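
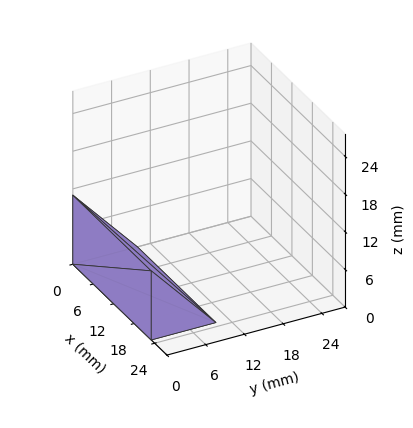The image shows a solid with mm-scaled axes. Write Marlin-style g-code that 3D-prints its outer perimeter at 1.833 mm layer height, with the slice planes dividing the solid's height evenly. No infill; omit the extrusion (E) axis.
Reading the render: the shape is a wedge (ramp): 23 × 10 mm base, rising to 11 mm along the y=0 edge and sloping linearly to z=0 at y=10 (dimensions read to the nearest mm from the axis ticks). For the g-code, the solid's height is divided into equal slices at the stated Δz and each level perimeter traced with G1 moves after a G0 lift.

; perimeter-only toolpath
G21 ; units = mm
G90 ; absolute positioning
G28 ; home
; layer 1
G0 Z1.833
G0 X0.000 Y0.000
G1 X23.000 Y0.000
G1 X23.000 Y8.333
G1 X0.000 Y8.333
G1 X0.000 Y0.000
; layer 2
G0 Z3.667
G0 X0.000 Y0.000
G1 X23.000 Y0.000
G1 X23.000 Y6.667
G1 X0.000 Y6.667
G1 X0.000 Y0.000
; layer 3
G0 Z5.500
G0 X0.000 Y0.000
G1 X23.000 Y0.000
G1 X23.000 Y5.000
G1 X0.000 Y5.000
G1 X0.000 Y0.000
; layer 4
G0 Z7.333
G0 X0.000 Y0.000
G1 X23.000 Y0.000
G1 X23.000 Y3.333
G1 X0.000 Y3.333
G1 X0.000 Y0.000
; layer 5
G0 Z9.167
G0 X0.000 Y0.000
G1 X23.000 Y0.000
G1 X23.000 Y1.667
G1 X0.000 Y1.667
G1 X0.000 Y0.000
M2 ; end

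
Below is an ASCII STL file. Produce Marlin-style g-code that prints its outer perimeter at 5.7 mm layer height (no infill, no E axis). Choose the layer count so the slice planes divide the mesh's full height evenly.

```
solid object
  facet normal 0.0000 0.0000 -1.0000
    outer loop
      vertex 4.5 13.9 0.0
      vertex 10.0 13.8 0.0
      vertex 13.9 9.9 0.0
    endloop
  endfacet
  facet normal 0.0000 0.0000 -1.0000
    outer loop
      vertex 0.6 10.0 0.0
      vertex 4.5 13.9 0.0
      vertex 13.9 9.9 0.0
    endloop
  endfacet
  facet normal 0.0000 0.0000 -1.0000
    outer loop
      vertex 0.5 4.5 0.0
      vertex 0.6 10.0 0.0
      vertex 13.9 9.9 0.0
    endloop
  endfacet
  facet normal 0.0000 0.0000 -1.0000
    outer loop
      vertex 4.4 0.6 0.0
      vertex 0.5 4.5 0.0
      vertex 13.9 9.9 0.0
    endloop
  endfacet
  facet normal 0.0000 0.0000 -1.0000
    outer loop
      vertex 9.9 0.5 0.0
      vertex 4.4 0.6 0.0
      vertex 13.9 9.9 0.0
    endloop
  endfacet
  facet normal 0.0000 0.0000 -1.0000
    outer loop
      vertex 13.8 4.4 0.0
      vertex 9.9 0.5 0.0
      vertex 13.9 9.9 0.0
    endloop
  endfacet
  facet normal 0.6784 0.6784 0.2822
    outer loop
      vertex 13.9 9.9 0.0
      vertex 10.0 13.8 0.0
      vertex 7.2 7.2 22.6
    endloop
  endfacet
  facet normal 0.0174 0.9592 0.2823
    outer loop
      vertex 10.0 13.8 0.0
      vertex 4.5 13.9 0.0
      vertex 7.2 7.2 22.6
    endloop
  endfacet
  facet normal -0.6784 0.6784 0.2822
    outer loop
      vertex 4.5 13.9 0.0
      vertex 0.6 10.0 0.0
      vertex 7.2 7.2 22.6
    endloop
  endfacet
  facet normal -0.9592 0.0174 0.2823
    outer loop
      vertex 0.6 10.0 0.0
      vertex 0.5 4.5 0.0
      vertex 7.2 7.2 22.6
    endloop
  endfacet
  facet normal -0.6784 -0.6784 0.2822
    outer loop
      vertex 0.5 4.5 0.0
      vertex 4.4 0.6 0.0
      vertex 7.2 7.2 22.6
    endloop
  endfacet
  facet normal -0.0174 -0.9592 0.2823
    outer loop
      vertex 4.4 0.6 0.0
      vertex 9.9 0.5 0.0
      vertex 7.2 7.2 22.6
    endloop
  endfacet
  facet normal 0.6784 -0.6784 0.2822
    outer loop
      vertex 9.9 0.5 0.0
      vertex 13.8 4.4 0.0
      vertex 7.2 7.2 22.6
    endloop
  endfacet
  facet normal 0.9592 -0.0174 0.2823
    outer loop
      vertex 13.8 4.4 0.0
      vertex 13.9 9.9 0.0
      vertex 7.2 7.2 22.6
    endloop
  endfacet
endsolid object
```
; perimeter-only toolpath
G21 ; units = mm
G90 ; absolute positioning
G28 ; home
; layer 1
G0 Z5.7
G0 X12.2 Y9.2
G1 X9.3 Y12.2
G1 X5.2 Y12.2
G1 X2.2 Y9.3
G1 X2.2 Y5.2
G1 X5.1 Y2.2
G1 X9.2 Y2.2
G1 X12.2 Y5.1
G1 X12.2 Y9.2
; layer 2
G0 Z11.3
G0 X10.6 Y8.6
G1 X8.6 Y10.5
G1 X5.8 Y10.6
G1 X3.9 Y8.6
G1 X3.9 Y5.8
G1 X5.8 Y3.9
G1 X8.6 Y3.9
G1 X10.5 Y5.8
G1 X10.6 Y8.6
; layer 3
G0 Z17.0
G0 X8.9 Y7.9
G1 X7.9 Y8.8
G1 X6.5 Y8.9
G1 X5.6 Y7.9
G1 X5.5 Y6.5
G1 X6.5 Y5.6
G1 X7.9 Y5.5
G1 X8.8 Y6.5
G1 X8.9 Y7.9
M2 ; end

The solid is a regular 8-sided pyramid, base circumscribed radius ≈ 7.2 mm, apex at z ≈ 22.6 mm. Slicing at Δz = 5.7 mm — 4 equal slices spanning the solid's height, so layer i sits at z = i·h/4 — gives 3 non-empty perimeters. Each is a 8-segment closed polygon; G0 lifts to the layer z and rapids to the start vertex, then G1 traces the edges. The cross-section shrinks linearly with z (the slice at the apex is degenerate and omitted).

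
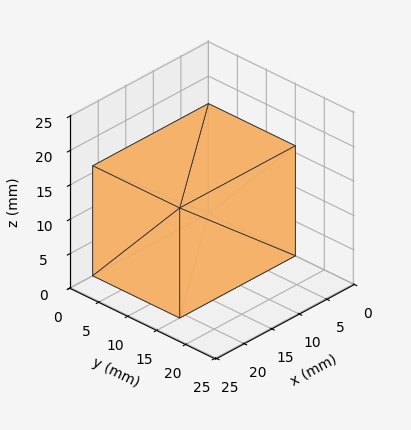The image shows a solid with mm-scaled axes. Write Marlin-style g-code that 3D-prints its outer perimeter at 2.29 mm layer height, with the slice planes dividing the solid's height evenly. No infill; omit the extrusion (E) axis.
Reading the render: the shape is a rectangular box, roughly 21 × 15 mm footprint and 16 mm tall (dimensions read to the nearest mm from the axis ticks). For the g-code, the solid's height is divided into equal slices at the stated Δz and each level perimeter traced with G1 moves after a G0 lift.

; perimeter-only toolpath
G21 ; units = mm
G90 ; absolute positioning
G28 ; home
; layer 1
G0 Z2.29
G0 X0.00 Y0.00
G1 X21.00 Y0.00
G1 X21.00 Y15.00
G1 X0.00 Y15.00
G1 X0.00 Y0.00
; layer 2
G0 Z4.57
G0 X0.00 Y0.00
G1 X21.00 Y0.00
G1 X21.00 Y15.00
G1 X0.00 Y15.00
G1 X0.00 Y0.00
; layer 3
G0 Z6.86
G0 X0.00 Y0.00
G1 X21.00 Y0.00
G1 X21.00 Y15.00
G1 X0.00 Y15.00
G1 X0.00 Y0.00
; layer 4
G0 Z9.14
G0 X0.00 Y0.00
G1 X21.00 Y0.00
G1 X21.00 Y15.00
G1 X0.00 Y15.00
G1 X0.00 Y0.00
; layer 5
G0 Z11.43
G0 X0.00 Y0.00
G1 X21.00 Y0.00
G1 X21.00 Y15.00
G1 X0.00 Y15.00
G1 X0.00 Y0.00
; layer 6
G0 Z13.71
G0 X0.00 Y0.00
G1 X21.00 Y0.00
G1 X21.00 Y15.00
G1 X0.00 Y15.00
G1 X0.00 Y0.00
; layer 7
G0 Z16.00
G0 X0.00 Y0.00
G1 X21.00 Y0.00
G1 X21.00 Y15.00
G1 X0.00 Y15.00
G1 X0.00 Y0.00
M2 ; end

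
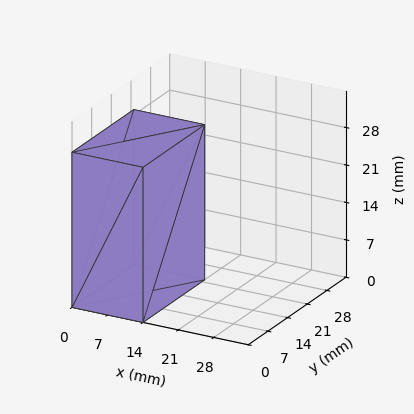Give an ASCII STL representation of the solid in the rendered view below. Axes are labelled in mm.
Reading the render: the shape is a rectangular box, roughly 14 × 22 mm footprint and 29 mm tall (dimensions read to the nearest mm from the axis ticks). For the STL, each face is triangulated and given an outward normal.

solid part
  facet normal 0.0000 0.0000 -1.0000
    outer loop
      vertex 14.00 22.00 0.00
      vertex 14.00 0.00 0.00
      vertex 0.00 0.00 0.00
    endloop
  endfacet
  facet normal 0.0000 0.0000 -1.0000
    outer loop
      vertex 0.00 22.00 0.00
      vertex 14.00 22.00 0.00
      vertex 0.00 0.00 0.00
    endloop
  endfacet
  facet normal 0.0000 0.0000 1.0000
    outer loop
      vertex 0.00 0.00 29.00
      vertex 14.00 0.00 29.00
      vertex 14.00 22.00 29.00
    endloop
  endfacet
  facet normal 0.0000 0.0000 1.0000
    outer loop
      vertex 0.00 0.00 29.00
      vertex 14.00 22.00 29.00
      vertex 0.00 22.00 29.00
    endloop
  endfacet
  facet normal 0.0000 -1.0000 0.0000
    outer loop
      vertex 0.00 0.00 0.00
      vertex 14.00 0.00 0.00
      vertex 14.00 0.00 29.00
    endloop
  endfacet
  facet normal 0.0000 -1.0000 0.0000
    outer loop
      vertex 0.00 0.00 0.00
      vertex 14.00 0.00 29.00
      vertex 0.00 0.00 29.00
    endloop
  endfacet
  facet normal 0.0000 1.0000 0.0000
    outer loop
      vertex 14.00 22.00 29.00
      vertex 14.00 22.00 0.00
      vertex 0.00 22.00 0.00
    endloop
  endfacet
  facet normal 0.0000 1.0000 0.0000
    outer loop
      vertex 0.00 22.00 29.00
      vertex 14.00 22.00 29.00
      vertex 0.00 22.00 0.00
    endloop
  endfacet
  facet normal -1.0000 0.0000 0.0000
    outer loop
      vertex 0.00 22.00 29.00
      vertex 0.00 22.00 0.00
      vertex 0.00 0.00 0.00
    endloop
  endfacet
  facet normal -1.0000 0.0000 0.0000
    outer loop
      vertex 0.00 0.00 29.00
      vertex 0.00 22.00 29.00
      vertex 0.00 0.00 0.00
    endloop
  endfacet
  facet normal 1.0000 0.0000 0.0000
    outer loop
      vertex 14.00 0.00 0.00
      vertex 14.00 22.00 0.00
      vertex 14.00 22.00 29.00
    endloop
  endfacet
  facet normal 1.0000 0.0000 0.0000
    outer loop
      vertex 14.00 0.00 0.00
      vertex 14.00 22.00 29.00
      vertex 14.00 0.00 29.00
    endloop
  endfacet
endsolid part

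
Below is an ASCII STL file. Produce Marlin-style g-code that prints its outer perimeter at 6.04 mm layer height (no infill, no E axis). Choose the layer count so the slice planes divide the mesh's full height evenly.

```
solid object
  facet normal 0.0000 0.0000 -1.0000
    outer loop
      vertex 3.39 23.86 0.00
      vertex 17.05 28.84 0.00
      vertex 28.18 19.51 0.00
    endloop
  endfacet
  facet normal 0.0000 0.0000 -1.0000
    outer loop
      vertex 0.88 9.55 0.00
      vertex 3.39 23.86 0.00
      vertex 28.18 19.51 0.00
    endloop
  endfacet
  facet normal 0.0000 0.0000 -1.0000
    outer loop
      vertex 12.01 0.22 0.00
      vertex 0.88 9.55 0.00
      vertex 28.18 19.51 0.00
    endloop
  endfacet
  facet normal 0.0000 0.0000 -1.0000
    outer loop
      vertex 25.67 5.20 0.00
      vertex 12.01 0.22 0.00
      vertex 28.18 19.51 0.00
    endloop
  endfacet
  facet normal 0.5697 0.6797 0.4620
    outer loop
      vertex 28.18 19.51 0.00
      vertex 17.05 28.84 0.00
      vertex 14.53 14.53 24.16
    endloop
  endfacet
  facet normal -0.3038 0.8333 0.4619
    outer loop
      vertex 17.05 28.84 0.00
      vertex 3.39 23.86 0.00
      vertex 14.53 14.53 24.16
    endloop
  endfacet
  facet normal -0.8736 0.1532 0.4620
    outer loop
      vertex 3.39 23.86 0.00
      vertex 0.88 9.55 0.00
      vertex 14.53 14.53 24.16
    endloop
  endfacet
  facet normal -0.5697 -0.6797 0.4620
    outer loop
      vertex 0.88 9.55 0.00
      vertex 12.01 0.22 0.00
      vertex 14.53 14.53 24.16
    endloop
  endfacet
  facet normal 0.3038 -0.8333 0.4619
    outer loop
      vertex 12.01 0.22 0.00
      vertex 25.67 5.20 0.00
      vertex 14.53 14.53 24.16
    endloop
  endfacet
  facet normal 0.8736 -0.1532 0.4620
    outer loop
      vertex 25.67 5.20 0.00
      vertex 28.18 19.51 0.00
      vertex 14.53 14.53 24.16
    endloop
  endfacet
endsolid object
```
; perimeter-only toolpath
G21 ; units = mm
G90 ; absolute positioning
G28 ; home
; layer 1
G0 Z6.04
G0 X24.77 Y18.27
G1 X16.42 Y25.26
G1 X6.17 Y21.53
G1 X4.29 Y10.79
G1 X12.64 Y3.80
G1 X22.89 Y7.53
G1 X24.77 Y18.27
; layer 2
G0 Z12.08
G0 X21.36 Y17.02
G1 X15.79 Y21.68
G1 X8.96 Y19.20
G1 X7.71 Y12.04
G1 X13.27 Y7.38
G1 X20.10 Y9.87
G1 X21.36 Y17.02
; layer 3
G0 Z18.12
G0 X17.94 Y15.77
G1 X15.16 Y18.11
G1 X11.74 Y16.86
G1 X11.12 Y13.29
G1 X13.90 Y10.95
G1 X17.31 Y12.20
G1 X17.94 Y15.77
M2 ; end

The solid is a regular 6-sided pyramid, base circumscribed radius ≈ 14.5 mm, apex at z ≈ 24.2 mm. Slicing at Δz = 6.04 mm — 4 equal slices spanning the solid's height, so layer i sits at z = i·h/4 — gives 3 non-empty perimeters. Each is a 6-segment closed polygon; G0 lifts to the layer z and rapids to the start vertex, then G1 traces the edges. The cross-section shrinks linearly with z (the slice at the apex is degenerate and omitted).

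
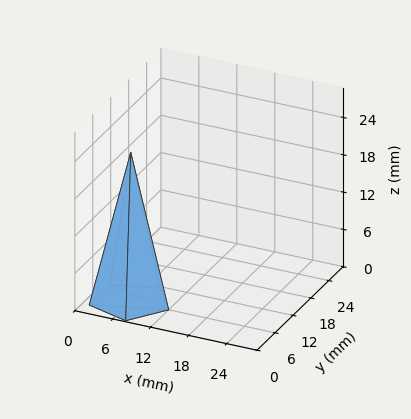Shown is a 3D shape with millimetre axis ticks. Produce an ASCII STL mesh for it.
Reading the render: the shape is a regular 5-sided pyramid, base circumscribed radius ≈ 6 mm, apex at z ≈ 24 mm (dimensions read to the nearest mm from the axis ticks). For the STL, each face is triangulated and given an outward normal.

solid part
  facet normal 0.0000 0.0000 -1.0000
    outer loop
      vertex 1.1 9.5 0.0
      vertex 7.9 11.7 0.0
      vertex 12.0 6.0 0.0
    endloop
  endfacet
  facet normal 0.0000 0.0000 -1.0000
    outer loop
      vertex 1.1 2.5 0.0
      vertex 1.1 9.5 0.0
      vertex 12.0 6.0 0.0
    endloop
  endfacet
  facet normal 0.0000 0.0000 -1.0000
    outer loop
      vertex 7.9 0.3 0.0
      vertex 1.1 2.5 0.0
      vertex 12.0 6.0 0.0
    endloop
  endfacet
  facet normal 0.7956 0.5723 0.1989
    outer loop
      vertex 12.0 6.0 0.0
      vertex 7.9 11.7 0.0
      vertex 6.0 6.0 24.0
    endloop
  endfacet
  facet normal -0.3017 0.9327 0.1976
    outer loop
      vertex 7.9 11.7 0.0
      vertex 1.1 9.5 0.0
      vertex 6.0 6.0 24.0
    endloop
  endfacet
  facet normal -0.9798 0.0000 0.2000
    outer loop
      vertex 1.1 9.5 0.0
      vertex 1.1 2.5 0.0
      vertex 6.0 6.0 24.0
    endloop
  endfacet
  facet normal -0.3017 -0.9327 0.1976
    outer loop
      vertex 1.1 2.5 0.0
      vertex 7.9 0.3 0.0
      vertex 6.0 6.0 24.0
    endloop
  endfacet
  facet normal 0.7956 -0.5723 0.1989
    outer loop
      vertex 7.9 0.3 0.0
      vertex 12.0 6.0 0.0
      vertex 6.0 6.0 24.0
    endloop
  endfacet
endsolid part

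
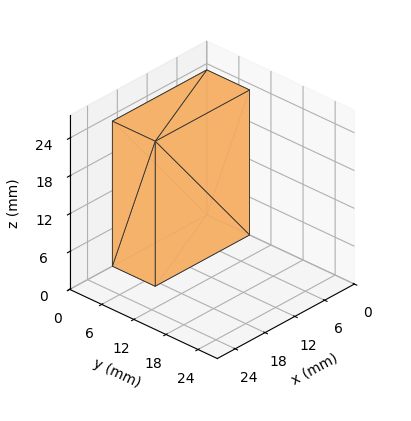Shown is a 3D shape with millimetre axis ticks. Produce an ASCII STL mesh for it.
Reading the render: the shape is a rectangular box, roughly 19 × 8 mm footprint and 23 mm tall (dimensions read to the nearest mm from the axis ticks). For the STL, each face is triangulated and given an outward normal.

solid part
  facet normal 0.0000 0.0000 -1.0000
    outer loop
      vertex 19.00 8.00 0.00
      vertex 19.00 0.00 0.00
      vertex 0.00 0.00 0.00
    endloop
  endfacet
  facet normal 0.0000 0.0000 -1.0000
    outer loop
      vertex 0.00 8.00 0.00
      vertex 19.00 8.00 0.00
      vertex 0.00 0.00 0.00
    endloop
  endfacet
  facet normal 0.0000 0.0000 1.0000
    outer loop
      vertex 0.00 0.00 23.00
      vertex 19.00 0.00 23.00
      vertex 19.00 8.00 23.00
    endloop
  endfacet
  facet normal 0.0000 0.0000 1.0000
    outer loop
      vertex 0.00 0.00 23.00
      vertex 19.00 8.00 23.00
      vertex 0.00 8.00 23.00
    endloop
  endfacet
  facet normal 0.0000 -1.0000 0.0000
    outer loop
      vertex 0.00 0.00 0.00
      vertex 19.00 0.00 0.00
      vertex 19.00 0.00 23.00
    endloop
  endfacet
  facet normal 0.0000 -1.0000 0.0000
    outer loop
      vertex 0.00 0.00 0.00
      vertex 19.00 0.00 23.00
      vertex 0.00 0.00 23.00
    endloop
  endfacet
  facet normal 0.0000 1.0000 0.0000
    outer loop
      vertex 19.00 8.00 23.00
      vertex 19.00 8.00 0.00
      vertex 0.00 8.00 0.00
    endloop
  endfacet
  facet normal 0.0000 1.0000 0.0000
    outer loop
      vertex 0.00 8.00 23.00
      vertex 19.00 8.00 23.00
      vertex 0.00 8.00 0.00
    endloop
  endfacet
  facet normal -1.0000 0.0000 0.0000
    outer loop
      vertex 0.00 8.00 23.00
      vertex 0.00 8.00 0.00
      vertex 0.00 0.00 0.00
    endloop
  endfacet
  facet normal -1.0000 0.0000 0.0000
    outer loop
      vertex 0.00 0.00 23.00
      vertex 0.00 8.00 23.00
      vertex 0.00 0.00 0.00
    endloop
  endfacet
  facet normal 1.0000 0.0000 0.0000
    outer loop
      vertex 19.00 0.00 0.00
      vertex 19.00 8.00 0.00
      vertex 19.00 8.00 23.00
    endloop
  endfacet
  facet normal 1.0000 0.0000 0.0000
    outer loop
      vertex 19.00 0.00 0.00
      vertex 19.00 8.00 23.00
      vertex 19.00 0.00 23.00
    endloop
  endfacet
endsolid part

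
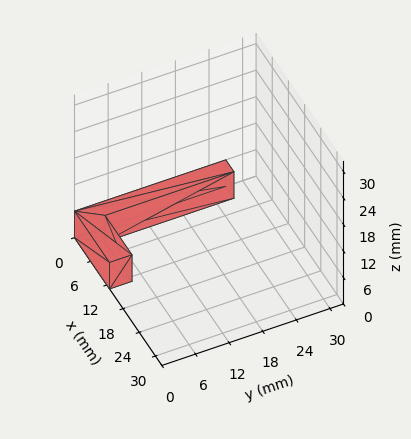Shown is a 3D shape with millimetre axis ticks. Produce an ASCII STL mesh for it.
Reading the render: the shape is an L-shaped prism: outer 13 × 27 mm, arm thicknesses ≈ 4 mm (horizontal) and 3 mm (vertical), extruded 6 mm in z (dimensions read to the nearest mm from the axis ticks). For the STL, each face is triangulated and given an outward normal.

solid part
  facet normal 0.0000 0.0000 -1.0000
    outer loop
      vertex 13.00 4.00 0.00
      vertex 13.00 0.00 0.00
      vertex 0.00 0.00 0.00
    endloop
  endfacet
  facet normal 0.0000 0.0000 -1.0000
    outer loop
      vertex 3.00 4.00 0.00
      vertex 13.00 4.00 0.00
      vertex 0.00 0.00 0.00
    endloop
  endfacet
  facet normal 0.0000 0.0000 -1.0000
    outer loop
      vertex 3.00 27.00 0.00
      vertex 3.00 4.00 0.00
      vertex 0.00 0.00 0.00
    endloop
  endfacet
  facet normal 0.0000 0.0000 -1.0000
    outer loop
      vertex 0.00 27.00 0.00
      vertex 3.00 27.00 0.00
      vertex 0.00 0.00 0.00
    endloop
  endfacet
  facet normal 0.0000 0.0000 1.0000
    outer loop
      vertex 0.00 0.00 6.00
      vertex 13.00 0.00 6.00
      vertex 13.00 4.00 6.00
    endloop
  endfacet
  facet normal 0.0000 0.0000 1.0000
    outer loop
      vertex 0.00 0.00 6.00
      vertex 13.00 4.00 6.00
      vertex 3.00 4.00 6.00
    endloop
  endfacet
  facet normal 0.0000 0.0000 1.0000
    outer loop
      vertex 0.00 0.00 6.00
      vertex 3.00 4.00 6.00
      vertex 3.00 27.00 6.00
    endloop
  endfacet
  facet normal 0.0000 0.0000 1.0000
    outer loop
      vertex 0.00 0.00 6.00
      vertex 3.00 27.00 6.00
      vertex 0.00 27.00 6.00
    endloop
  endfacet
  facet normal 0.0000 -1.0000 0.0000
    outer loop
      vertex 0.00 0.00 0.00
      vertex 13.00 0.00 0.00
      vertex 13.00 0.00 6.00
    endloop
  endfacet
  facet normal 0.0000 -1.0000 0.0000
    outer loop
      vertex 0.00 0.00 0.00
      vertex 13.00 0.00 6.00
      vertex 0.00 0.00 6.00
    endloop
  endfacet
  facet normal 1.0000 0.0000 0.0000
    outer loop
      vertex 13.00 0.00 0.00
      vertex 13.00 4.00 0.00
      vertex 13.00 4.00 6.00
    endloop
  endfacet
  facet normal 1.0000 0.0000 0.0000
    outer loop
      vertex 13.00 0.00 0.00
      vertex 13.00 4.00 6.00
      vertex 13.00 0.00 6.00
    endloop
  endfacet
  facet normal 0.0000 1.0000 0.0000
    outer loop
      vertex 13.00 4.00 0.00
      vertex 3.00 4.00 0.00
      vertex 3.00 4.00 6.00
    endloop
  endfacet
  facet normal 0.0000 1.0000 0.0000
    outer loop
      vertex 13.00 4.00 0.00
      vertex 3.00 4.00 6.00
      vertex 13.00 4.00 6.00
    endloop
  endfacet
  facet normal 1.0000 0.0000 0.0000
    outer loop
      vertex 3.00 4.00 0.00
      vertex 3.00 27.00 0.00
      vertex 3.00 27.00 6.00
    endloop
  endfacet
  facet normal 1.0000 0.0000 0.0000
    outer loop
      vertex 3.00 4.00 0.00
      vertex 3.00 27.00 6.00
      vertex 3.00 4.00 6.00
    endloop
  endfacet
  facet normal 0.0000 1.0000 0.0000
    outer loop
      vertex 3.00 27.00 0.00
      vertex 0.00 27.00 0.00
      vertex 0.00 27.00 6.00
    endloop
  endfacet
  facet normal 0.0000 1.0000 0.0000
    outer loop
      vertex 3.00 27.00 0.00
      vertex 0.00 27.00 6.00
      vertex 3.00 27.00 6.00
    endloop
  endfacet
  facet normal -1.0000 0.0000 0.0000
    outer loop
      vertex 0.00 27.00 0.00
      vertex 0.00 0.00 0.00
      vertex 0.00 0.00 6.00
    endloop
  endfacet
  facet normal -1.0000 0.0000 0.0000
    outer loop
      vertex 0.00 27.00 0.00
      vertex 0.00 0.00 6.00
      vertex 0.00 27.00 6.00
    endloop
  endfacet
endsolid part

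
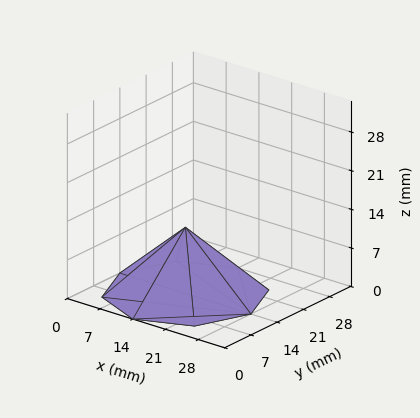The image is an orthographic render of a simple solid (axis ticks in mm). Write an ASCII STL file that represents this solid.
Reading the render: the shape is a regular 8-sided pyramid, base circumscribed radius ≈ 14 mm, apex at z ≈ 12 mm (dimensions read to the nearest mm from the axis ticks). For the STL, each face is triangulated and given an outward normal.

solid part
  facet normal 0.0000 0.0000 -1.0000
    outer loop
      vertex 14.00 28.00 0.00
      vertex 23.90 23.90 0.00
      vertex 28.00 14.00 0.00
    endloop
  endfacet
  facet normal 0.0000 0.0000 -1.0000
    outer loop
      vertex 4.10 23.90 0.00
      vertex 14.00 28.00 0.00
      vertex 28.00 14.00 0.00
    endloop
  endfacet
  facet normal 0.0000 0.0000 -1.0000
    outer loop
      vertex 0.00 14.00 0.00
      vertex 4.10 23.90 0.00
      vertex 28.00 14.00 0.00
    endloop
  endfacet
  facet normal 0.0000 0.0000 -1.0000
    outer loop
      vertex 4.10 4.10 0.00
      vertex 0.00 14.00 0.00
      vertex 28.00 14.00 0.00
    endloop
  endfacet
  facet normal 0.0000 0.0000 -1.0000
    outer loop
      vertex 14.00 0.00 0.00
      vertex 4.10 4.10 0.00
      vertex 28.00 14.00 0.00
    endloop
  endfacet
  facet normal 0.0000 0.0000 -1.0000
    outer loop
      vertex 23.90 4.10 0.00
      vertex 14.00 0.00 0.00
      vertex 28.00 14.00 0.00
    endloop
  endfacet
  facet normal 0.6284 0.2602 0.7331
    outer loop
      vertex 28.00 14.00 0.00
      vertex 23.90 23.90 0.00
      vertex 14.00 14.00 12.00
    endloop
  endfacet
  facet normal 0.2602 0.6284 0.7331
    outer loop
      vertex 23.90 23.90 0.00
      vertex 14.00 28.00 0.00
      vertex 14.00 14.00 12.00
    endloop
  endfacet
  facet normal -0.2602 0.6284 0.7331
    outer loop
      vertex 14.00 28.00 0.00
      vertex 4.10 23.90 0.00
      vertex 14.00 14.00 12.00
    endloop
  endfacet
  facet normal -0.6284 0.2602 0.7331
    outer loop
      vertex 4.10 23.90 0.00
      vertex 0.00 14.00 0.00
      vertex 14.00 14.00 12.00
    endloop
  endfacet
  facet normal -0.6284 -0.2602 0.7331
    outer loop
      vertex 0.00 14.00 0.00
      vertex 4.10 4.10 0.00
      vertex 14.00 14.00 12.00
    endloop
  endfacet
  facet normal -0.2602 -0.6284 0.7331
    outer loop
      vertex 4.10 4.10 0.00
      vertex 14.00 0.00 0.00
      vertex 14.00 14.00 12.00
    endloop
  endfacet
  facet normal 0.2602 -0.6284 0.7331
    outer loop
      vertex 14.00 0.00 0.00
      vertex 23.90 4.10 0.00
      vertex 14.00 14.00 12.00
    endloop
  endfacet
  facet normal 0.6284 -0.2602 0.7331
    outer loop
      vertex 23.90 4.10 0.00
      vertex 28.00 14.00 0.00
      vertex 14.00 14.00 12.00
    endloop
  endfacet
endsolid part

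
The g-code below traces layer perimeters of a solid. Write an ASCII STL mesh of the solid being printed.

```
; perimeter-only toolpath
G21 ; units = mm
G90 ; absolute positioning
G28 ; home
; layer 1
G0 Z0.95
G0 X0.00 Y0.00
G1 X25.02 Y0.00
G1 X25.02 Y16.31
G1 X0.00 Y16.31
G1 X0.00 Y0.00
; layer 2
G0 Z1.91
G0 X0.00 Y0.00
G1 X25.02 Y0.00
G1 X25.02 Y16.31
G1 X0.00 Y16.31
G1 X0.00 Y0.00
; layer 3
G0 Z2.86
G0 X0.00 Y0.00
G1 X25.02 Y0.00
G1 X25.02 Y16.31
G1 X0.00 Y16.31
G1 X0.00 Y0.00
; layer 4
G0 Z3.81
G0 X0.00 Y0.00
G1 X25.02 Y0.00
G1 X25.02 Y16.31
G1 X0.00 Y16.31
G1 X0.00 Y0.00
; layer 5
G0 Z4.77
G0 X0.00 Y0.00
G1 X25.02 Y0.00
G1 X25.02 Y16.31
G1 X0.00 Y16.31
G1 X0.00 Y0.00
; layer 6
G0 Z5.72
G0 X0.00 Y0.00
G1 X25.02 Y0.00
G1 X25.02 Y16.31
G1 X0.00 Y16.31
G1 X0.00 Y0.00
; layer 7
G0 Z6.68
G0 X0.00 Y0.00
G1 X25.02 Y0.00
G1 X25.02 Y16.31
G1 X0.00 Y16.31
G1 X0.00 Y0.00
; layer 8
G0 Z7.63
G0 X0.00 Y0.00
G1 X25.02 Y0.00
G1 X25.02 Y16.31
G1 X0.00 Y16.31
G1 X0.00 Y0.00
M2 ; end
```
solid part
  facet normal 0.0000 0.0000 -1.0000
    outer loop
      vertex 25.02 16.31 0.00
      vertex 25.02 0.00 0.00
      vertex 0.00 0.00 0.00
    endloop
  endfacet
  facet normal 0.0000 0.0000 -1.0000
    outer loop
      vertex 0.00 16.31 0.00
      vertex 25.02 16.31 0.00
      vertex 0.00 0.00 0.00
    endloop
  endfacet
  facet normal 0.0000 0.0000 1.0000
    outer loop
      vertex 0.00 0.00 7.63
      vertex 25.02 0.00 7.63
      vertex 25.02 16.31 7.63
    endloop
  endfacet
  facet normal 0.0000 0.0000 1.0000
    outer loop
      vertex 0.00 0.00 7.63
      vertex 25.02 16.31 7.63
      vertex 0.00 16.31 7.63
    endloop
  endfacet
  facet normal 0.0000 -1.0000 0.0000
    outer loop
      vertex 0.00 0.00 0.00
      vertex 25.02 0.00 0.00
      vertex 25.02 0.00 7.63
    endloop
  endfacet
  facet normal 0.0000 -1.0000 0.0000
    outer loop
      vertex 0.00 0.00 0.00
      vertex 25.02 0.00 7.63
      vertex 0.00 0.00 7.63
    endloop
  endfacet
  facet normal 0.0000 1.0000 0.0000
    outer loop
      vertex 25.02 16.31 7.63
      vertex 25.02 16.31 0.00
      vertex 0.00 16.31 0.00
    endloop
  endfacet
  facet normal 0.0000 1.0000 0.0000
    outer loop
      vertex 0.00 16.31 7.63
      vertex 25.02 16.31 7.63
      vertex 0.00 16.31 0.00
    endloop
  endfacet
  facet normal -1.0000 0.0000 0.0000
    outer loop
      vertex 0.00 16.31 7.63
      vertex 0.00 16.31 0.00
      vertex 0.00 0.00 0.00
    endloop
  endfacet
  facet normal -1.0000 0.0000 0.0000
    outer loop
      vertex 0.00 0.00 7.63
      vertex 0.00 16.31 7.63
      vertex 0.00 0.00 0.00
    endloop
  endfacet
  facet normal 1.0000 0.0000 0.0000
    outer loop
      vertex 25.02 0.00 0.00
      vertex 25.02 16.31 0.00
      vertex 25.02 16.31 7.63
    endloop
  endfacet
  facet normal 1.0000 0.0000 0.0000
    outer loop
      vertex 25.02 0.00 0.00
      vertex 25.02 16.31 7.63
      vertex 25.02 0.00 7.63
    endloop
  endfacet
endsolid part

The G0 Z moves step by Δz≈0.95 mm. Every layer's G1 loop is the same polygon, so the solid is a straight extrusion of it from z=0 to z≈7.63. Closing with flat bottom and top caps and triangulating gives 12 facets — a rectangular box, roughly 25 × 16.3 mm footprint and 7.63 mm tall.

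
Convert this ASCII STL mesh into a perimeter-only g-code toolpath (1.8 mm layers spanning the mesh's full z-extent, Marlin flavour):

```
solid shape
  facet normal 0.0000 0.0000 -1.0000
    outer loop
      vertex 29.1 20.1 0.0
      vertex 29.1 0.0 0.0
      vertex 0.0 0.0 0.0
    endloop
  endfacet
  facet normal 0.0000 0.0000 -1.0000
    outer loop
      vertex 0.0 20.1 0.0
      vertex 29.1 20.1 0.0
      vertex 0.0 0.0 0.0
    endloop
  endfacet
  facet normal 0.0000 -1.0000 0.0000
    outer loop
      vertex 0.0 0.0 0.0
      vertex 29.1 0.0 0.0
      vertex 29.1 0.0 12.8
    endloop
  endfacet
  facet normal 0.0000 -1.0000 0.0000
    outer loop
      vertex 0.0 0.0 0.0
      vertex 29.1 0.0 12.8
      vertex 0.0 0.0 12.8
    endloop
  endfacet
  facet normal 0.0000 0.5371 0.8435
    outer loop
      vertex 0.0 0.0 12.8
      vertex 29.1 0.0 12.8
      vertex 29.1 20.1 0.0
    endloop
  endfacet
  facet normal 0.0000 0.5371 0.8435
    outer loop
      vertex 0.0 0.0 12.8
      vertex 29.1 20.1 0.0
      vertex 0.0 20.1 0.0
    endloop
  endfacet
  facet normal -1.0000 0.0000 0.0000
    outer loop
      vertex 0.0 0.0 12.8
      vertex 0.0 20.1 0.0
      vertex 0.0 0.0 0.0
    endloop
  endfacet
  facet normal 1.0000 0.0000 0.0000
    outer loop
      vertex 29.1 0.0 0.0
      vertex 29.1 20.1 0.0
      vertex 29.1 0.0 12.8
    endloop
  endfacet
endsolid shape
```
; perimeter-only toolpath
G21 ; units = mm
G90 ; absolute positioning
G28 ; home
; layer 1
G0 Z1.8
G0 X0.0 Y0.0
G1 X29.1 Y0.0
G1 X29.1 Y17.2
G1 X0.0 Y17.2
G1 X0.0 Y0.0
; layer 2
G0 Z3.7
G0 X0.0 Y0.0
G1 X29.1 Y0.0
G1 X29.1 Y14.4
G1 X0.0 Y14.4
G1 X0.0 Y0.0
; layer 3
G0 Z5.5
G0 X0.0 Y0.0
G1 X29.1 Y0.0
G1 X29.1 Y11.5
G1 X0.0 Y11.5
G1 X0.0 Y0.0
; layer 4
G0 Z7.3
G0 X0.0 Y0.0
G1 X29.1 Y0.0
G1 X29.1 Y8.6
G1 X0.0 Y8.6
G1 X0.0 Y0.0
; layer 5
G0 Z9.1
G0 X0.0 Y0.0
G1 X29.1 Y0.0
G1 X29.1 Y5.7
G1 X0.0 Y5.7
G1 X0.0 Y0.0
; layer 6
G0 Z11.0
G0 X0.0 Y0.0
G1 X29.1 Y0.0
G1 X29.1 Y2.9
G1 X0.0 Y2.9
G1 X0.0 Y0.0
M2 ; end

The solid is a wedge (ramp): 29.1 × 20.1 mm base, rising to 12.8 mm along the y=0 edge and sloping linearly to z=0 at y=20.1. Slicing at Δz = 1.8 mm — 7 equal slices spanning the solid's height, so layer i sits at z = i·h/7 — gives 6 non-empty perimeters. Each is a 4-segment closed polygon; G0 lifts to the layer z and rapids to the start vertex, then G1 traces the edges. The cross-section shrinks linearly with z (the slice at the apex is degenerate and omitted).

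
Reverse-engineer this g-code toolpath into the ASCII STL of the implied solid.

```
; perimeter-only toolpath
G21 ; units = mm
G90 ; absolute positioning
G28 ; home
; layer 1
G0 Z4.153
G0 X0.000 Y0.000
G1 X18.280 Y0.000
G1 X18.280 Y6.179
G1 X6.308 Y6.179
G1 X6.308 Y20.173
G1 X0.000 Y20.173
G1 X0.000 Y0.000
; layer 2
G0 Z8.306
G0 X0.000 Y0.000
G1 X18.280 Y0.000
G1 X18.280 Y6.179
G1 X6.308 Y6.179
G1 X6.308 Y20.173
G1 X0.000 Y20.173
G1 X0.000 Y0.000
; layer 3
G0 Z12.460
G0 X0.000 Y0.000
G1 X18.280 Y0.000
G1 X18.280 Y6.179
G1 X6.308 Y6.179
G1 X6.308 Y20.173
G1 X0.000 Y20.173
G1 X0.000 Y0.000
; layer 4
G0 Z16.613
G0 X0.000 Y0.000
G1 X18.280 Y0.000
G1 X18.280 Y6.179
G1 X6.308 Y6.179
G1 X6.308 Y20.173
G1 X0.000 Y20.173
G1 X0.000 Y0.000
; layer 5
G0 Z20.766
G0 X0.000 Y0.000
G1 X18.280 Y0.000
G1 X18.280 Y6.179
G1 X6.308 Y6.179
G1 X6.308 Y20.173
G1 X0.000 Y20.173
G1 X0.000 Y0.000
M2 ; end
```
solid part
  facet normal 0.0000 0.0000 -1.0000
    outer loop
      vertex 18.280 6.179 0.000
      vertex 18.280 0.000 0.000
      vertex 0.000 0.000 0.000
    endloop
  endfacet
  facet normal 0.0000 0.0000 -1.0000
    outer loop
      vertex 6.308 6.179 0.000
      vertex 18.280 6.179 0.000
      vertex 0.000 0.000 0.000
    endloop
  endfacet
  facet normal 0.0000 0.0000 -1.0000
    outer loop
      vertex 6.308 20.173 0.000
      vertex 6.308 6.179 0.000
      vertex 0.000 0.000 0.000
    endloop
  endfacet
  facet normal 0.0000 0.0000 -1.0000
    outer loop
      vertex 0.000 20.173 0.000
      vertex 6.308 20.173 0.000
      vertex 0.000 0.000 0.000
    endloop
  endfacet
  facet normal 0.0000 0.0000 1.0000
    outer loop
      vertex 0.000 0.000 20.766
      vertex 18.280 0.000 20.766
      vertex 18.280 6.179 20.766
    endloop
  endfacet
  facet normal 0.0000 0.0000 1.0000
    outer loop
      vertex 0.000 0.000 20.766
      vertex 18.280 6.179 20.766
      vertex 6.308 6.179 20.766
    endloop
  endfacet
  facet normal 0.0000 0.0000 1.0000
    outer loop
      vertex 0.000 0.000 20.766
      vertex 6.308 6.179 20.766
      vertex 6.308 20.173 20.766
    endloop
  endfacet
  facet normal 0.0000 0.0000 1.0000
    outer loop
      vertex 0.000 0.000 20.766
      vertex 6.308 20.173 20.766
      vertex 0.000 20.173 20.766
    endloop
  endfacet
  facet normal 0.0000 -1.0000 0.0000
    outer loop
      vertex 0.000 0.000 0.000
      vertex 18.280 0.000 0.000
      vertex 18.280 0.000 20.766
    endloop
  endfacet
  facet normal 0.0000 -1.0000 0.0000
    outer loop
      vertex 0.000 0.000 0.000
      vertex 18.280 0.000 20.766
      vertex 0.000 0.000 20.766
    endloop
  endfacet
  facet normal 1.0000 0.0000 0.0000
    outer loop
      vertex 18.280 0.000 0.000
      vertex 18.280 6.179 0.000
      vertex 18.280 6.179 20.766
    endloop
  endfacet
  facet normal 1.0000 0.0000 0.0000
    outer loop
      vertex 18.280 0.000 0.000
      vertex 18.280 6.179 20.766
      vertex 18.280 0.000 20.766
    endloop
  endfacet
  facet normal 0.0000 1.0000 0.0000
    outer loop
      vertex 18.280 6.179 0.000
      vertex 6.308 6.179 0.000
      vertex 6.308 6.179 20.766
    endloop
  endfacet
  facet normal 0.0000 1.0000 0.0000
    outer loop
      vertex 18.280 6.179 0.000
      vertex 6.308 6.179 20.766
      vertex 18.280 6.179 20.766
    endloop
  endfacet
  facet normal 1.0000 0.0000 0.0000
    outer loop
      vertex 6.308 6.179 0.000
      vertex 6.308 20.173 0.000
      vertex 6.308 20.173 20.766
    endloop
  endfacet
  facet normal 1.0000 0.0000 0.0000
    outer loop
      vertex 6.308 6.179 0.000
      vertex 6.308 20.173 20.766
      vertex 6.308 6.179 20.766
    endloop
  endfacet
  facet normal 0.0000 1.0000 0.0000
    outer loop
      vertex 6.308 20.173 0.000
      vertex 0.000 20.173 0.000
      vertex 0.000 20.173 20.766
    endloop
  endfacet
  facet normal 0.0000 1.0000 0.0000
    outer loop
      vertex 6.308 20.173 0.000
      vertex 0.000 20.173 20.766
      vertex 6.308 20.173 20.766
    endloop
  endfacet
  facet normal -1.0000 0.0000 0.0000
    outer loop
      vertex 0.000 20.173 0.000
      vertex 0.000 0.000 0.000
      vertex 0.000 0.000 20.766
    endloop
  endfacet
  facet normal -1.0000 0.0000 0.0000
    outer loop
      vertex 0.000 20.173 0.000
      vertex 0.000 0.000 20.766
      vertex 0.000 20.173 20.766
    endloop
  endfacet
endsolid part

The G0 Z moves step by Δz≈4.153 mm. Every layer's G1 loop is the same polygon, so the solid is a straight extrusion of it from z=0 to z≈20.8. Closing with flat bottom and top caps and triangulating gives 20 facets — an L-shaped prism: outer 18.3 × 20.2 mm, arm thicknesses ≈ 6.18 mm (horizontal) and 6.31 mm (vertical), extruded 20.8 mm in z.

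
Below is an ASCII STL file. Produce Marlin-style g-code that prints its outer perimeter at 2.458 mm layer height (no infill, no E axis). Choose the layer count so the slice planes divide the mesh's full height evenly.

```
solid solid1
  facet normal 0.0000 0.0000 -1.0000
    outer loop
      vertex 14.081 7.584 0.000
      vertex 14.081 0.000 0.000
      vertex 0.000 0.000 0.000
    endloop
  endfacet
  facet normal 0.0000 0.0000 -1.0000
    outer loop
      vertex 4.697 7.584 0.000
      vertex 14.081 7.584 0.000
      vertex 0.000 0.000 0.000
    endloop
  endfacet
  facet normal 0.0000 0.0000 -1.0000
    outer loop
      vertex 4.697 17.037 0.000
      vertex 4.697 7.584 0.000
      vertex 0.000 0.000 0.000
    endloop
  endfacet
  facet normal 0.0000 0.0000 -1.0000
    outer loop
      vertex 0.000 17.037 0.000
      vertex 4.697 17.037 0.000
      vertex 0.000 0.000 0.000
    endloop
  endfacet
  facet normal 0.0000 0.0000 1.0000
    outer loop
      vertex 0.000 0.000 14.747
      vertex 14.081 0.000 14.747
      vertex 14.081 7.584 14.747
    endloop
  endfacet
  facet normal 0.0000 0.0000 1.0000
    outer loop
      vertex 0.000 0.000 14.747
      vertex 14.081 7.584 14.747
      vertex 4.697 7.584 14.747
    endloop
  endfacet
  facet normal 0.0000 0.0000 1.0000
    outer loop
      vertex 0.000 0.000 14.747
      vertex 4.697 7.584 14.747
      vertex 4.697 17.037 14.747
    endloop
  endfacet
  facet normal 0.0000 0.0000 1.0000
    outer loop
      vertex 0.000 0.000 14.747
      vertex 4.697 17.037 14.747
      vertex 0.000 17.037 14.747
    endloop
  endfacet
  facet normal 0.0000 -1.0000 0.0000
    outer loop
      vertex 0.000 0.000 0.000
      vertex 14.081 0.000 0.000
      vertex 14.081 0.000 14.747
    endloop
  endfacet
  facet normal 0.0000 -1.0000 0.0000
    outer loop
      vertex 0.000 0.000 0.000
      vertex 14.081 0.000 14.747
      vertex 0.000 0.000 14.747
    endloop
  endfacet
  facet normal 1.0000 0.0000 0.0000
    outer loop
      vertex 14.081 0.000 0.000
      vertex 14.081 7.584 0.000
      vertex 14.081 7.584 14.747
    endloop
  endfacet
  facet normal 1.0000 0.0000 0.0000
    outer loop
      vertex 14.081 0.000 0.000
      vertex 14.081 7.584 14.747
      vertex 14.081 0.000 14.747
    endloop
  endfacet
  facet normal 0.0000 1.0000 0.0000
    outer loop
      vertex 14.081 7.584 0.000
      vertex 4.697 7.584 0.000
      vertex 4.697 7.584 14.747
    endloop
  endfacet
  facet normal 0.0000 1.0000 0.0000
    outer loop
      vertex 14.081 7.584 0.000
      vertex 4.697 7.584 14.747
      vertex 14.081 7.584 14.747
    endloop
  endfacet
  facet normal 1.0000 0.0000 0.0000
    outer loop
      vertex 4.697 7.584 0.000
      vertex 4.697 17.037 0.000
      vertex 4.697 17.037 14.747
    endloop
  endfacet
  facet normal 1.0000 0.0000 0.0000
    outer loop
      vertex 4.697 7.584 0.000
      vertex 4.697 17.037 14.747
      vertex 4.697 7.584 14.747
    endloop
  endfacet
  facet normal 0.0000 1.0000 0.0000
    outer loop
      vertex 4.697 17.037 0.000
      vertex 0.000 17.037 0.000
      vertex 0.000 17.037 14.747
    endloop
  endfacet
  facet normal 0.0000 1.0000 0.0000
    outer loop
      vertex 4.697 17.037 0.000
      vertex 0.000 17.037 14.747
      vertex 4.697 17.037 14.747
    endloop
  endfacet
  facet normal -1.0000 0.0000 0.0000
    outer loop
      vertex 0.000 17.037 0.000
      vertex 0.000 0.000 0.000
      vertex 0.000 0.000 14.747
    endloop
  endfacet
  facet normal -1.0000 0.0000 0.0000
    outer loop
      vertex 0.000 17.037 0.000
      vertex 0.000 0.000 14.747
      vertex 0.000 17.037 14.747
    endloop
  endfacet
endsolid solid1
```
; perimeter-only toolpath
G21 ; units = mm
G90 ; absolute positioning
G28 ; home
; layer 1
G0 Z2.458
G0 X0.000 Y0.000
G1 X14.081 Y0.000
G1 X14.081 Y7.584
G1 X4.697 Y7.584
G1 X4.697 Y17.037
G1 X0.000 Y17.037
G1 X0.000 Y0.000
; layer 2
G0 Z4.916
G0 X0.000 Y0.000
G1 X14.081 Y0.000
G1 X14.081 Y7.584
G1 X4.697 Y7.584
G1 X4.697 Y17.037
G1 X0.000 Y17.037
G1 X0.000 Y0.000
; layer 3
G0 Z7.373
G0 X0.000 Y0.000
G1 X14.081 Y0.000
G1 X14.081 Y7.584
G1 X4.697 Y7.584
G1 X4.697 Y17.037
G1 X0.000 Y17.037
G1 X0.000 Y0.000
; layer 4
G0 Z9.831
G0 X0.000 Y0.000
G1 X14.081 Y0.000
G1 X14.081 Y7.584
G1 X4.697 Y7.584
G1 X4.697 Y17.037
G1 X0.000 Y17.037
G1 X0.000 Y0.000
; layer 5
G0 Z12.289
G0 X0.000 Y0.000
G1 X14.081 Y0.000
G1 X14.081 Y7.584
G1 X4.697 Y7.584
G1 X4.697 Y17.037
G1 X0.000 Y17.037
G1 X0.000 Y0.000
; layer 6
G0 Z14.747
G0 X0.000 Y0.000
G1 X14.081 Y0.000
G1 X14.081 Y7.584
G1 X4.697 Y7.584
G1 X4.697 Y17.037
G1 X0.000 Y17.037
G1 X0.000 Y0.000
M2 ; end

The solid is an L-shaped prism: outer 14.1 × 17 mm, arm thicknesses ≈ 7.58 mm (horizontal) and 4.7 mm (vertical), extruded 14.7 mm in z. Slicing at Δz = 2.458 mm — 6 equal slices spanning the solid's height, so layer i sits at z = i·h/6 — gives 6 non-empty perimeters. Each is a 6-segment closed polygon; G0 lifts to the layer z and rapids to the start vertex, then G1 traces the edges.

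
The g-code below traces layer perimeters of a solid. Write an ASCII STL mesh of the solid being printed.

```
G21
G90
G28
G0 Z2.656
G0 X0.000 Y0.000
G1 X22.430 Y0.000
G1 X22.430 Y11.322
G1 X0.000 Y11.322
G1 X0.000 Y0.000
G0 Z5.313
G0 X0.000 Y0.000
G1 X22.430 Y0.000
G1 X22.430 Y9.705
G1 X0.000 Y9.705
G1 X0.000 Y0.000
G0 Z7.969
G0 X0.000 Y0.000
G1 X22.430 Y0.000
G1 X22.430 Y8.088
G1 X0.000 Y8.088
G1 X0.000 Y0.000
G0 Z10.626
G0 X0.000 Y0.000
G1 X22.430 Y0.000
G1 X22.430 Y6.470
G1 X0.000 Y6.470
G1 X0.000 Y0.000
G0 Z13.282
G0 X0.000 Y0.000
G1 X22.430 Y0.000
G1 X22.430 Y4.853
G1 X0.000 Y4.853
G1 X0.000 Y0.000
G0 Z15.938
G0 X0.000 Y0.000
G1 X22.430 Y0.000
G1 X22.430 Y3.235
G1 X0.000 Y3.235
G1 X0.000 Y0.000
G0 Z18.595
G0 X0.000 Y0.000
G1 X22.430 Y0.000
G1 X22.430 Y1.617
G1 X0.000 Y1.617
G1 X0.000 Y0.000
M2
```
solid part
  facet normal 0.0000 0.0000 -1.0000
    outer loop
      vertex 22.430 12.940 0.000
      vertex 22.430 0.000 0.000
      vertex 0.000 0.000 0.000
    endloop
  endfacet
  facet normal 0.0000 0.0000 -1.0000
    outer loop
      vertex 0.000 12.940 0.000
      vertex 22.430 12.940 0.000
      vertex 0.000 0.000 0.000
    endloop
  endfacet
  facet normal 0.0000 -1.0000 0.0000
    outer loop
      vertex 0.000 0.000 0.000
      vertex 22.430 0.000 0.000
      vertex 22.430 0.000 21.251
    endloop
  endfacet
  facet normal 0.0000 -1.0000 0.0000
    outer loop
      vertex 0.000 0.000 0.000
      vertex 22.430 0.000 21.251
      vertex 0.000 0.000 21.251
    endloop
  endfacet
  facet normal 0.0000 0.8541 0.5201
    outer loop
      vertex 0.000 0.000 21.251
      vertex 22.430 0.000 21.251
      vertex 22.430 12.940 0.000
    endloop
  endfacet
  facet normal 0.0000 0.8541 0.5201
    outer loop
      vertex 0.000 0.000 21.251
      vertex 22.430 12.940 0.000
      vertex 0.000 12.940 0.000
    endloop
  endfacet
  facet normal -1.0000 0.0000 0.0000
    outer loop
      vertex 0.000 0.000 21.251
      vertex 0.000 12.940 0.000
      vertex 0.000 0.000 0.000
    endloop
  endfacet
  facet normal 1.0000 0.0000 0.0000
    outer loop
      vertex 22.430 0.000 0.000
      vertex 22.430 12.940 0.000
      vertex 22.430 0.000 21.251
    endloop
  endfacet
endsolid part

The G0 Z moves step by Δz≈2.656 mm. The G1 loops shrink linearly with z, so the solid tapers from its base footprint up to z≈21.3. Closing with a flat bottom cap and the tapered top and triangulating gives 8 facets — a wedge (ramp): 22.4 × 12.9 mm base, rising to 21.3 mm along the y=0 edge and sloping linearly to z=0 at y=12.9.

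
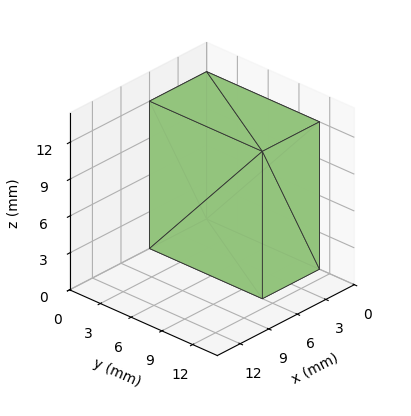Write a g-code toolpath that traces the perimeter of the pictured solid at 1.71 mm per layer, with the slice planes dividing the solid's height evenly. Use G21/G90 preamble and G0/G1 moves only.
Reading the render: the shape is a rectangular box, roughly 6 × 11 mm footprint and 12 mm tall (dimensions read to the nearest mm from the axis ticks). For the g-code, the solid's height is divided into equal slices at the stated Δz and each level perimeter traced with G1 moves after a G0 lift.

; perimeter-only toolpath
G21 ; units = mm
G90 ; absolute positioning
G28 ; home
; layer 1
G0 Z1.71
G0 X0.00 Y0.00
G1 X6.00 Y0.00
G1 X6.00 Y11.00
G1 X0.00 Y11.00
G1 X0.00 Y0.00
; layer 2
G0 Z3.43
G0 X0.00 Y0.00
G1 X6.00 Y0.00
G1 X6.00 Y11.00
G1 X0.00 Y11.00
G1 X0.00 Y0.00
; layer 3
G0 Z5.14
G0 X0.00 Y0.00
G1 X6.00 Y0.00
G1 X6.00 Y11.00
G1 X0.00 Y11.00
G1 X0.00 Y0.00
; layer 4
G0 Z6.86
G0 X0.00 Y0.00
G1 X6.00 Y0.00
G1 X6.00 Y11.00
G1 X0.00 Y11.00
G1 X0.00 Y0.00
; layer 5
G0 Z8.57
G0 X0.00 Y0.00
G1 X6.00 Y0.00
G1 X6.00 Y11.00
G1 X0.00 Y11.00
G1 X0.00 Y0.00
; layer 6
G0 Z10.29
G0 X0.00 Y0.00
G1 X6.00 Y0.00
G1 X6.00 Y11.00
G1 X0.00 Y11.00
G1 X0.00 Y0.00
; layer 7
G0 Z12.00
G0 X0.00 Y0.00
G1 X6.00 Y0.00
G1 X6.00 Y11.00
G1 X0.00 Y11.00
G1 X0.00 Y0.00
M2 ; end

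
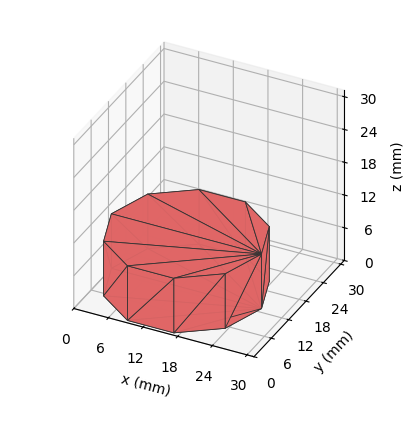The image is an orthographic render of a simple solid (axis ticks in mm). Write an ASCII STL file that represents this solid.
Reading the render: the shape is a regular 10-sided prism (a cylinder approximated with 10 flat sides), circumscribed radius ≈ 13 mm, height ≈ 10 mm (dimensions read to the nearest mm from the axis ticks). For the STL, each face is triangulated and given an outward normal.

solid part
  facet normal 0.0000 0.0000 -1.0000
    outer loop
      vertex 17.02 25.36 0.00
      vertex 23.52 20.64 0.00
      vertex 26.00 13.00 0.00
    endloop
  endfacet
  facet normal 0.0000 0.0000 -1.0000
    outer loop
      vertex 8.98 25.36 0.00
      vertex 17.02 25.36 0.00
      vertex 26.00 13.00 0.00
    endloop
  endfacet
  facet normal 0.0000 0.0000 -1.0000
    outer loop
      vertex 2.48 20.64 0.00
      vertex 8.98 25.36 0.00
      vertex 26.00 13.00 0.00
    endloop
  endfacet
  facet normal 0.0000 0.0000 -1.0000
    outer loop
      vertex 0.00 13.00 0.00
      vertex 2.48 20.64 0.00
      vertex 26.00 13.00 0.00
    endloop
  endfacet
  facet normal 0.0000 0.0000 -1.0000
    outer loop
      vertex 2.48 5.36 0.00
      vertex 0.00 13.00 0.00
      vertex 26.00 13.00 0.00
    endloop
  endfacet
  facet normal 0.0000 0.0000 -1.0000
    outer loop
      vertex 8.98 0.64 0.00
      vertex 2.48 5.36 0.00
      vertex 26.00 13.00 0.00
    endloop
  endfacet
  facet normal 0.0000 0.0000 -1.0000
    outer loop
      vertex 17.02 0.64 0.00
      vertex 8.98 0.64 0.00
      vertex 26.00 13.00 0.00
    endloop
  endfacet
  facet normal 0.0000 0.0000 -1.0000
    outer loop
      vertex 23.52 5.36 0.00
      vertex 17.02 0.64 0.00
      vertex 26.00 13.00 0.00
    endloop
  endfacet
  facet normal 0.0000 0.0000 1.0000
    outer loop
      vertex 26.00 13.00 10.00
      vertex 23.52 20.64 10.00
      vertex 17.02 25.36 10.00
    endloop
  endfacet
  facet normal 0.0000 0.0000 1.0000
    outer loop
      vertex 26.00 13.00 10.00
      vertex 17.02 25.36 10.00
      vertex 8.98 25.36 10.00
    endloop
  endfacet
  facet normal 0.0000 0.0000 1.0000
    outer loop
      vertex 26.00 13.00 10.00
      vertex 8.98 25.36 10.00
      vertex 2.48 20.64 10.00
    endloop
  endfacet
  facet normal 0.0000 0.0000 1.0000
    outer loop
      vertex 26.00 13.00 10.00
      vertex 2.48 20.64 10.00
      vertex 0.00 13.00 10.00
    endloop
  endfacet
  facet normal 0.0000 0.0000 1.0000
    outer loop
      vertex 26.00 13.00 10.00
      vertex 0.00 13.00 10.00
      vertex 2.48 5.36 10.00
    endloop
  endfacet
  facet normal 0.0000 0.0000 1.0000
    outer loop
      vertex 26.00 13.00 10.00
      vertex 2.48 5.36 10.00
      vertex 8.98 0.64 10.00
    endloop
  endfacet
  facet normal 0.0000 0.0000 1.0000
    outer loop
      vertex 26.00 13.00 10.00
      vertex 8.98 0.64 10.00
      vertex 17.02 0.64 10.00
    endloop
  endfacet
  facet normal 0.0000 0.0000 1.0000
    outer loop
      vertex 26.00 13.00 10.00
      vertex 17.02 0.64 10.00
      vertex 23.52 5.36 10.00
    endloop
  endfacet
  facet normal 0.9511 0.3087 0.0000
    outer loop
      vertex 26.00 13.00 0.00
      vertex 23.52 20.64 0.00
      vertex 23.52 20.64 10.00
    endloop
  endfacet
  facet normal 0.9511 0.3087 0.0000
    outer loop
      vertex 26.00 13.00 0.00
      vertex 23.52 20.64 10.00
      vertex 26.00 13.00 10.00
    endloop
  endfacet
  facet normal 0.5876 0.8092 0.0000
    outer loop
      vertex 23.52 20.64 0.00
      vertex 17.02 25.36 0.00
      vertex 17.02 25.36 10.00
    endloop
  endfacet
  facet normal 0.5876 0.8092 0.0000
    outer loop
      vertex 23.52 20.64 0.00
      vertex 17.02 25.36 10.00
      vertex 23.52 20.64 10.00
    endloop
  endfacet
  facet normal 0.0000 1.0000 0.0000
    outer loop
      vertex 17.02 25.36 0.00
      vertex 8.98 25.36 0.00
      vertex 8.98 25.36 10.00
    endloop
  endfacet
  facet normal 0.0000 1.0000 0.0000
    outer loop
      vertex 17.02 25.36 0.00
      vertex 8.98 25.36 10.00
      vertex 17.02 25.36 10.00
    endloop
  endfacet
  facet normal -0.5876 0.8092 0.0000
    outer loop
      vertex 8.98 25.36 0.00
      vertex 2.48 20.64 0.00
      vertex 2.48 20.64 10.00
    endloop
  endfacet
  facet normal -0.5876 0.8092 0.0000
    outer loop
      vertex 8.98 25.36 0.00
      vertex 2.48 20.64 10.00
      vertex 8.98 25.36 10.00
    endloop
  endfacet
  facet normal -0.9511 0.3087 0.0000
    outer loop
      vertex 2.48 20.64 0.00
      vertex 0.00 13.00 0.00
      vertex 0.00 13.00 10.00
    endloop
  endfacet
  facet normal -0.9511 0.3087 0.0000
    outer loop
      vertex 2.48 20.64 0.00
      vertex 0.00 13.00 10.00
      vertex 2.48 20.64 10.00
    endloop
  endfacet
  facet normal -0.9511 -0.3087 0.0000
    outer loop
      vertex 0.00 13.00 0.00
      vertex 2.48 5.36 0.00
      vertex 2.48 5.36 10.00
    endloop
  endfacet
  facet normal -0.9511 -0.3087 0.0000
    outer loop
      vertex 0.00 13.00 0.00
      vertex 2.48 5.36 10.00
      vertex 0.00 13.00 10.00
    endloop
  endfacet
  facet normal -0.5876 -0.8092 0.0000
    outer loop
      vertex 2.48 5.36 0.00
      vertex 8.98 0.64 0.00
      vertex 8.98 0.64 10.00
    endloop
  endfacet
  facet normal -0.5876 -0.8092 0.0000
    outer loop
      vertex 2.48 5.36 0.00
      vertex 8.98 0.64 10.00
      vertex 2.48 5.36 10.00
    endloop
  endfacet
  facet normal 0.0000 -1.0000 0.0000
    outer loop
      vertex 8.98 0.64 0.00
      vertex 17.02 0.64 0.00
      vertex 17.02 0.64 10.00
    endloop
  endfacet
  facet normal 0.0000 -1.0000 0.0000
    outer loop
      vertex 8.98 0.64 0.00
      vertex 17.02 0.64 10.00
      vertex 8.98 0.64 10.00
    endloop
  endfacet
  facet normal 0.5876 -0.8092 0.0000
    outer loop
      vertex 17.02 0.64 0.00
      vertex 23.52 5.36 0.00
      vertex 23.52 5.36 10.00
    endloop
  endfacet
  facet normal 0.5876 -0.8092 0.0000
    outer loop
      vertex 17.02 0.64 0.00
      vertex 23.52 5.36 10.00
      vertex 17.02 0.64 10.00
    endloop
  endfacet
  facet normal 0.9511 -0.3087 0.0000
    outer loop
      vertex 23.52 5.36 0.00
      vertex 26.00 13.00 0.00
      vertex 26.00 13.00 10.00
    endloop
  endfacet
  facet normal 0.9511 -0.3087 0.0000
    outer loop
      vertex 23.52 5.36 0.00
      vertex 26.00 13.00 10.00
      vertex 23.52 5.36 10.00
    endloop
  endfacet
endsolid part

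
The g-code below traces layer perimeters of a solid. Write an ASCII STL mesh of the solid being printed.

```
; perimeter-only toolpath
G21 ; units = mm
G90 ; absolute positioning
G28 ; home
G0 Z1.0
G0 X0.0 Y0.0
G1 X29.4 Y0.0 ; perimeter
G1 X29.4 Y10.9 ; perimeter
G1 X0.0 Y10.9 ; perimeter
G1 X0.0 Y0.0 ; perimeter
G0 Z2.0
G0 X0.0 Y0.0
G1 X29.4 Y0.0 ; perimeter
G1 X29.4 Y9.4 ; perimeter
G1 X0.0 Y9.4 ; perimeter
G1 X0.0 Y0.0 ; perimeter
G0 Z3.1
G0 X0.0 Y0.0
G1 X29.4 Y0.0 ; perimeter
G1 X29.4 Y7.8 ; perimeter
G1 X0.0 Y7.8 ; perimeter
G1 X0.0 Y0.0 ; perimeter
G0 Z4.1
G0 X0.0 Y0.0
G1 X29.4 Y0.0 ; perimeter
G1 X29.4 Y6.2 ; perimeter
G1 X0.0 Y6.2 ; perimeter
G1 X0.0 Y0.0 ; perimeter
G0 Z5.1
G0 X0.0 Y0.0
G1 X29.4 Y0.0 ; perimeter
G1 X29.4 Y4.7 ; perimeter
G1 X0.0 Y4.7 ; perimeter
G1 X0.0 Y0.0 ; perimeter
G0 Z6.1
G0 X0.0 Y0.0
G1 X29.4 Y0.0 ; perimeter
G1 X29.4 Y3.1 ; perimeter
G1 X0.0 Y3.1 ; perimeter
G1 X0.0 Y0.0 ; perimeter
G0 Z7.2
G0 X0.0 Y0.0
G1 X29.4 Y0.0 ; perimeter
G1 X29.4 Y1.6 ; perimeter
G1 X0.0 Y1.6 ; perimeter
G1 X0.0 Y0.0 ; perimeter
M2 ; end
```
solid part
  facet normal 0.0000 0.0000 -1.0000
    outer loop
      vertex 29.4 12.5 0.0
      vertex 29.4 0.0 0.0
      vertex 0.0 0.0 0.0
    endloop
  endfacet
  facet normal 0.0000 0.0000 -1.0000
    outer loop
      vertex 0.0 12.5 0.0
      vertex 29.4 12.5 0.0
      vertex 0.0 0.0 0.0
    endloop
  endfacet
  facet normal 0.0000 -1.0000 0.0000
    outer loop
      vertex 0.0 0.0 0.0
      vertex 29.4 0.0 0.0
      vertex 29.4 0.0 8.2
    endloop
  endfacet
  facet normal 0.0000 -1.0000 0.0000
    outer loop
      vertex 0.0 0.0 0.0
      vertex 29.4 0.0 8.2
      vertex 0.0 0.0 8.2
    endloop
  endfacet
  facet normal 0.0000 0.5485 0.8361
    outer loop
      vertex 0.0 0.0 8.2
      vertex 29.4 0.0 8.2
      vertex 29.4 12.5 0.0
    endloop
  endfacet
  facet normal 0.0000 0.5485 0.8361
    outer loop
      vertex 0.0 0.0 8.2
      vertex 29.4 12.5 0.0
      vertex 0.0 12.5 0.0
    endloop
  endfacet
  facet normal -1.0000 0.0000 0.0000
    outer loop
      vertex 0.0 0.0 8.2
      vertex 0.0 12.5 0.0
      vertex 0.0 0.0 0.0
    endloop
  endfacet
  facet normal 1.0000 0.0000 0.0000
    outer loop
      vertex 29.4 0.0 0.0
      vertex 29.4 12.5 0.0
      vertex 29.4 0.0 8.2
    endloop
  endfacet
endsolid part

The G0 Z moves step by Δz≈1.0 mm. The G1 loops shrink linearly with z, so the solid tapers from its base footprint up to z≈8.2. Closing with a flat bottom cap and the tapered top and triangulating gives 8 facets — a wedge (ramp): 29.4 × 12.5 mm base, rising to 8.2 mm along the y=0 edge and sloping linearly to z=0 at y=12.5.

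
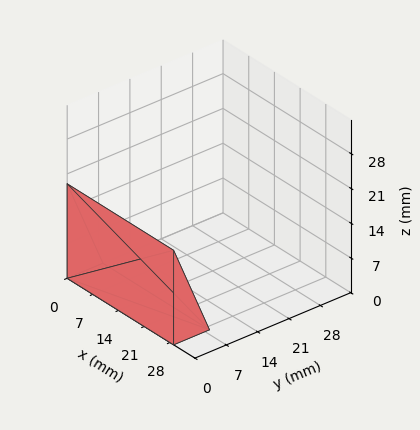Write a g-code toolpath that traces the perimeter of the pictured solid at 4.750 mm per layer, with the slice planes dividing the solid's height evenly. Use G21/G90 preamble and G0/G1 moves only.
Reading the render: the shape is a wedge (ramp): 29 × 8 mm base, rising to 19 mm along the y=0 edge and sloping linearly to z=0 at y=8 (dimensions read to the nearest mm from the axis ticks). For the g-code, the solid's height is divided into equal slices at the stated Δz and each level perimeter traced with G1 moves after a G0 lift.

; perimeter-only toolpath
G21 ; units = mm
G90 ; absolute positioning
G28 ; home
; layer 1
G0 Z4.750
G0 X0.000 Y0.000
G1 X29.000 Y0.000
G1 X29.000 Y6.000
G1 X0.000 Y6.000
G1 X0.000 Y0.000
; layer 2
G0 Z9.500
G0 X0.000 Y0.000
G1 X29.000 Y0.000
G1 X29.000 Y4.000
G1 X0.000 Y4.000
G1 X0.000 Y0.000
; layer 3
G0 Z14.250
G0 X0.000 Y0.000
G1 X29.000 Y0.000
G1 X29.000 Y2.000
G1 X0.000 Y2.000
G1 X0.000 Y0.000
M2 ; end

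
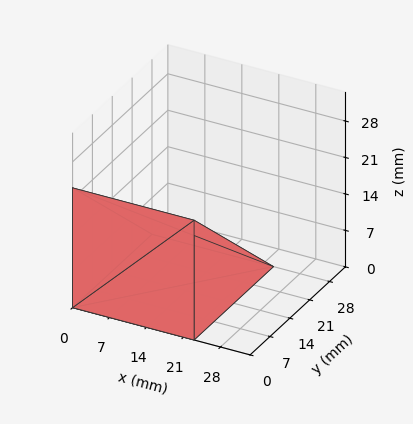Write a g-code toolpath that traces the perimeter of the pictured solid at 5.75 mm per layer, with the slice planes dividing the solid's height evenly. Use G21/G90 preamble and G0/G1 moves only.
Reading the render: the shape is a wedge (ramp): 23 × 28 mm base, rising to 23 mm along the y=0 edge and sloping linearly to z=0 at y=28 (dimensions read to the nearest mm from the axis ticks). For the g-code, the solid's height is divided into equal slices at the stated Δz and each level perimeter traced with G1 moves after a G0 lift.

; perimeter-only toolpath
G21 ; units = mm
G90 ; absolute positioning
G28 ; home
; layer 1
G0 Z5.75
G0 X0.00 Y0.00
G1 X23.00 Y0.00
G1 X23.00 Y21.00
G1 X0.00 Y21.00
G1 X0.00 Y0.00
; layer 2
G0 Z11.50
G0 X0.00 Y0.00
G1 X23.00 Y0.00
G1 X23.00 Y14.00
G1 X0.00 Y14.00
G1 X0.00 Y0.00
; layer 3
G0 Z17.25
G0 X0.00 Y0.00
G1 X23.00 Y0.00
G1 X23.00 Y7.00
G1 X0.00 Y7.00
G1 X0.00 Y0.00
M2 ; end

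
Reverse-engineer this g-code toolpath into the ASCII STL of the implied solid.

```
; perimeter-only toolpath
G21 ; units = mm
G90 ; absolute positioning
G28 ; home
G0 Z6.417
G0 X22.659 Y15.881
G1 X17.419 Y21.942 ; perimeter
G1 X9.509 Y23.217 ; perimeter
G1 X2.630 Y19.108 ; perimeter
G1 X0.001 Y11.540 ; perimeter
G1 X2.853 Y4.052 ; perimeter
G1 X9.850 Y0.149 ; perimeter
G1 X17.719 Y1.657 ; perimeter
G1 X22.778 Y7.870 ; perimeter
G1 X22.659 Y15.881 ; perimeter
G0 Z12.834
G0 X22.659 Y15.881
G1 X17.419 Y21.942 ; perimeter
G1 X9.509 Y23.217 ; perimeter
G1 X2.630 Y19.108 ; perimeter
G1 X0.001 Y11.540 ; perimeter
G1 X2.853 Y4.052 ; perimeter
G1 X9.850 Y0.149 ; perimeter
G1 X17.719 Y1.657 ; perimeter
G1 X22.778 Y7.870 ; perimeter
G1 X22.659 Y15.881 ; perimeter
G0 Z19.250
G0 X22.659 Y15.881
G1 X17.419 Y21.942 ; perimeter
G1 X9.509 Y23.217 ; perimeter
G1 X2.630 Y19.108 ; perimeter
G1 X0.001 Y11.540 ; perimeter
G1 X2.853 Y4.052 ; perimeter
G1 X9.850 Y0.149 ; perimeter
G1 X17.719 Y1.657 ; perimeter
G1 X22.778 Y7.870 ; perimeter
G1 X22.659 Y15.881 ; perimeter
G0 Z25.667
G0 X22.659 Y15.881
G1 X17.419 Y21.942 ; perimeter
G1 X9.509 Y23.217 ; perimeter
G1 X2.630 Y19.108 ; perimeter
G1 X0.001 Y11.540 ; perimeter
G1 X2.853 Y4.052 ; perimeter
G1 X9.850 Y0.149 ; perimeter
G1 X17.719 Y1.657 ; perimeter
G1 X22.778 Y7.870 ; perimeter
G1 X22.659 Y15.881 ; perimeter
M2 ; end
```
solid part
  facet normal 0.0000 0.0000 -1.0000
    outer loop
      vertex 9.509 23.217 0.000
      vertex 17.419 21.942 0.000
      vertex 22.659 15.881 0.000
    endloop
  endfacet
  facet normal 0.0000 0.0000 -1.0000
    outer loop
      vertex 2.630 19.108 0.000
      vertex 9.509 23.217 0.000
      vertex 22.659 15.881 0.000
    endloop
  endfacet
  facet normal 0.0000 0.0000 -1.0000
    outer loop
      vertex 0.001 11.540 0.000
      vertex 2.630 19.108 0.000
      vertex 22.659 15.881 0.000
    endloop
  endfacet
  facet normal 0.0000 0.0000 -1.0000
    outer loop
      vertex 2.853 4.052 0.000
      vertex 0.001 11.540 0.000
      vertex 22.659 15.881 0.000
    endloop
  endfacet
  facet normal 0.0000 0.0000 -1.0000
    outer loop
      vertex 9.850 0.149 0.000
      vertex 2.853 4.052 0.000
      vertex 22.659 15.881 0.000
    endloop
  endfacet
  facet normal 0.0000 0.0000 -1.0000
    outer loop
      vertex 17.719 1.657 0.000
      vertex 9.850 0.149 0.000
      vertex 22.659 15.881 0.000
    endloop
  endfacet
  facet normal 0.0000 0.0000 -1.0000
    outer loop
      vertex 22.778 7.870 0.000
      vertex 17.719 1.657 0.000
      vertex 22.659 15.881 0.000
    endloop
  endfacet
  facet normal 0.0000 0.0000 1.0000
    outer loop
      vertex 22.659 15.881 25.667
      vertex 17.419 21.942 25.667
      vertex 9.509 23.217 25.667
    endloop
  endfacet
  facet normal 0.0000 0.0000 1.0000
    outer loop
      vertex 22.659 15.881 25.667
      vertex 9.509 23.217 25.667
      vertex 2.630 19.108 25.667
    endloop
  endfacet
  facet normal 0.0000 0.0000 1.0000
    outer loop
      vertex 22.659 15.881 25.667
      vertex 2.630 19.108 25.667
      vertex 0.001 11.540 25.667
    endloop
  endfacet
  facet normal 0.0000 0.0000 1.0000
    outer loop
      vertex 22.659 15.881 25.667
      vertex 0.001 11.540 25.667
      vertex 2.853 4.052 25.667
    endloop
  endfacet
  facet normal 0.0000 0.0000 1.0000
    outer loop
      vertex 22.659 15.881 25.667
      vertex 2.853 4.052 25.667
      vertex 9.850 0.149 25.667
    endloop
  endfacet
  facet normal 0.0000 0.0000 1.0000
    outer loop
      vertex 22.659 15.881 25.667
      vertex 9.850 0.149 25.667
      vertex 17.719 1.657 25.667
    endloop
  endfacet
  facet normal 0.0000 0.0000 1.0000
    outer loop
      vertex 22.659 15.881 25.667
      vertex 17.719 1.657 25.667
      vertex 22.778 7.870 25.667
    endloop
  endfacet
  facet normal 0.7565 0.6540 0.0000
    outer loop
      vertex 22.659 15.881 0.000
      vertex 17.419 21.942 0.000
      vertex 17.419 21.942 25.667
    endloop
  endfacet
  facet normal 0.7565 0.6540 0.0000
    outer loop
      vertex 22.659 15.881 0.000
      vertex 17.419 21.942 25.667
      vertex 22.659 15.881 25.667
    endloop
  endfacet
  facet normal 0.1591 0.9873 0.0000
    outer loop
      vertex 17.419 21.942 0.000
      vertex 9.509 23.217 0.000
      vertex 9.509 23.217 25.667
    endloop
  endfacet
  facet normal 0.1591 0.9873 0.0000
    outer loop
      vertex 17.419 21.942 0.000
      vertex 9.509 23.217 25.667
      vertex 17.419 21.942 25.667
    endloop
  endfacet
  facet normal -0.5128 0.8585 0.0000
    outer loop
      vertex 9.509 23.217 0.000
      vertex 2.630 19.108 0.000
      vertex 2.630 19.108 25.667
    endloop
  endfacet
  facet normal -0.5128 0.8585 0.0000
    outer loop
      vertex 9.509 23.217 0.000
      vertex 2.630 19.108 25.667
      vertex 9.509 23.217 25.667
    endloop
  endfacet
  facet normal -0.9446 0.3281 0.0000
    outer loop
      vertex 2.630 19.108 0.000
      vertex 0.001 11.540 0.000
      vertex 0.001 11.540 25.667
    endloop
  endfacet
  facet normal -0.9446 0.3281 0.0000
    outer loop
      vertex 2.630 19.108 0.000
      vertex 0.001 11.540 25.667
      vertex 2.630 19.108 25.667
    endloop
  endfacet
  facet normal -0.9345 -0.3559 0.0000
    outer loop
      vertex 0.001 11.540 0.000
      vertex 2.853 4.052 0.000
      vertex 2.853 4.052 25.667
    endloop
  endfacet
  facet normal -0.9345 -0.3559 0.0000
    outer loop
      vertex 0.001 11.540 0.000
      vertex 2.853 4.052 25.667
      vertex 0.001 11.540 25.667
    endloop
  endfacet
  facet normal -0.4871 -0.8733 0.0000
    outer loop
      vertex 2.853 4.052 0.000
      vertex 9.850 0.149 0.000
      vertex 9.850 0.149 25.667
    endloop
  endfacet
  facet normal -0.4871 -0.8733 0.0000
    outer loop
      vertex 2.853 4.052 0.000
      vertex 9.850 0.149 25.667
      vertex 2.853 4.052 25.667
    endloop
  endfacet
  facet normal 0.1882 -0.9821 0.0000
    outer loop
      vertex 9.850 0.149 0.000
      vertex 17.719 1.657 0.000
      vertex 17.719 1.657 25.667
    endloop
  endfacet
  facet normal 0.1882 -0.9821 0.0000
    outer loop
      vertex 9.850 0.149 0.000
      vertex 17.719 1.657 25.667
      vertex 9.850 0.149 25.667
    endloop
  endfacet
  facet normal 0.7754 -0.6314 0.0000
    outer loop
      vertex 17.719 1.657 0.000
      vertex 22.778 7.870 0.000
      vertex 22.778 7.870 25.667
    endloop
  endfacet
  facet normal 0.7754 -0.6314 0.0000
    outer loop
      vertex 17.719 1.657 0.000
      vertex 22.778 7.870 25.667
      vertex 17.719 1.657 25.667
    endloop
  endfacet
  facet normal 0.9999 0.0149 0.0000
    outer loop
      vertex 22.778 7.870 0.000
      vertex 22.659 15.881 0.000
      vertex 22.659 15.881 25.667
    endloop
  endfacet
  facet normal 0.9999 0.0149 0.0000
    outer loop
      vertex 22.778 7.870 0.000
      vertex 22.659 15.881 25.667
      vertex 22.778 7.870 25.667
    endloop
  endfacet
endsolid part

The G0 Z moves step by Δz≈6.417 mm. Every layer's G1 loop is the same polygon, so the solid is a straight extrusion of it from z=0 to z≈25.7. Closing with flat bottom and top caps and triangulating gives 32 facets — a regular 9-sided prism (a cylinder approximated with 9 flat sides), circumscribed radius ≈ 11.7 mm, height ≈ 25.7 mm.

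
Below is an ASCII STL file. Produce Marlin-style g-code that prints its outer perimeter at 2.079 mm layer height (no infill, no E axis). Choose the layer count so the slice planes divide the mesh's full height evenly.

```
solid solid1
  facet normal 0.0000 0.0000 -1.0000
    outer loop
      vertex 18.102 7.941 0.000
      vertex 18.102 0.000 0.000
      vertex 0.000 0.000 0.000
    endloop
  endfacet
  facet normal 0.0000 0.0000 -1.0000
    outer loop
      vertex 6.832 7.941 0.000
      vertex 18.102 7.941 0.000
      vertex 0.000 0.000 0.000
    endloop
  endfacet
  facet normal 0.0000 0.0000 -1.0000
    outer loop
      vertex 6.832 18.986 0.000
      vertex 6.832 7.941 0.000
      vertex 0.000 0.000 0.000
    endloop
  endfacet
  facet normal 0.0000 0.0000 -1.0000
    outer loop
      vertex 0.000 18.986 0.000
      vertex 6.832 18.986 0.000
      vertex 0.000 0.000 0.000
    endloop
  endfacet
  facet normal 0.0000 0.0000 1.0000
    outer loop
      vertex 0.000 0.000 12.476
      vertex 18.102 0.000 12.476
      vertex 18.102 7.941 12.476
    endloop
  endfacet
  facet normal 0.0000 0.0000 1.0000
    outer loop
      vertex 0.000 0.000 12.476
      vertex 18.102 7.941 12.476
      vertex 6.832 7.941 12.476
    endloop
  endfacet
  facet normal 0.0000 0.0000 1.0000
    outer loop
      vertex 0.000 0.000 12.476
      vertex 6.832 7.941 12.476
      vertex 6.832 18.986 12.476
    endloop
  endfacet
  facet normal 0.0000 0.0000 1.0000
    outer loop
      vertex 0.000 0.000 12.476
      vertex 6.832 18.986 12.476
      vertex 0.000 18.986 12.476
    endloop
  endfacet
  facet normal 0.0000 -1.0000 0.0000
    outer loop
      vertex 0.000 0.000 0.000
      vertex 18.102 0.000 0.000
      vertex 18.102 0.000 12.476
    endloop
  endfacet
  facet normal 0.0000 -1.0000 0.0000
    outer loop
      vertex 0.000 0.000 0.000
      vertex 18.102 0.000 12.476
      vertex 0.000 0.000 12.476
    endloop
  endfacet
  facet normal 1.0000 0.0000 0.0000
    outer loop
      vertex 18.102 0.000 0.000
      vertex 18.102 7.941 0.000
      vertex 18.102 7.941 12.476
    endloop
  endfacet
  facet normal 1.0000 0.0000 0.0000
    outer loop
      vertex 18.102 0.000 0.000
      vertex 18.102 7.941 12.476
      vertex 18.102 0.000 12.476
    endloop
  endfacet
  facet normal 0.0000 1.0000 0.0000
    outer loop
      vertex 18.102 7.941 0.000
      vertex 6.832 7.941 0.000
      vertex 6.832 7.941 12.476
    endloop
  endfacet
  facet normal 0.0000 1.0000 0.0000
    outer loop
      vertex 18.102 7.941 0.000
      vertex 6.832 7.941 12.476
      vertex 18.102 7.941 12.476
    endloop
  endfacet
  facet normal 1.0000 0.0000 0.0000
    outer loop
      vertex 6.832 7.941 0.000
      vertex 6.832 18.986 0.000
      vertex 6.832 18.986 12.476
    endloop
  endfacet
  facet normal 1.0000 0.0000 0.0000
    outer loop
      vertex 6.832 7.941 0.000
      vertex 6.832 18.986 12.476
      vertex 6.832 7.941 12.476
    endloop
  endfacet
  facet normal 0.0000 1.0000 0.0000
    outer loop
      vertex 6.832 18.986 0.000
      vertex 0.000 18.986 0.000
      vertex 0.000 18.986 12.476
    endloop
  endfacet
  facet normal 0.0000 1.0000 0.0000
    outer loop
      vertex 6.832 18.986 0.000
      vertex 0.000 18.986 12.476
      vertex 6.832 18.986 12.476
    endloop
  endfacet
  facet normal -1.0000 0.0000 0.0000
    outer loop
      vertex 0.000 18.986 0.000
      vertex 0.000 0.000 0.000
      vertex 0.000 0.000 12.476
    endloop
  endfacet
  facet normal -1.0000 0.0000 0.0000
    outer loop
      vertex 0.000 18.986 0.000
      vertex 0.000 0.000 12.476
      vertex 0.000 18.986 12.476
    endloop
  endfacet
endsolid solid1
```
; perimeter-only toolpath
G21 ; units = mm
G90 ; absolute positioning
G28 ; home
; layer 1
G0 Z2.079
G0 X0.000 Y0.000
G1 X18.102 Y0.000
G1 X18.102 Y7.941
G1 X6.832 Y7.941
G1 X6.832 Y18.986
G1 X0.000 Y18.986
G1 X0.000 Y0.000
; layer 2
G0 Z4.159
G0 X0.000 Y0.000
G1 X18.102 Y0.000
G1 X18.102 Y7.941
G1 X6.832 Y7.941
G1 X6.832 Y18.986
G1 X0.000 Y18.986
G1 X0.000 Y0.000
; layer 3
G0 Z6.238
G0 X0.000 Y0.000
G1 X18.102 Y0.000
G1 X18.102 Y7.941
G1 X6.832 Y7.941
G1 X6.832 Y18.986
G1 X0.000 Y18.986
G1 X0.000 Y0.000
; layer 4
G0 Z8.317
G0 X0.000 Y0.000
G1 X18.102 Y0.000
G1 X18.102 Y7.941
G1 X6.832 Y7.941
G1 X6.832 Y18.986
G1 X0.000 Y18.986
G1 X0.000 Y0.000
; layer 5
G0 Z10.397
G0 X0.000 Y0.000
G1 X18.102 Y0.000
G1 X18.102 Y7.941
G1 X6.832 Y7.941
G1 X6.832 Y18.986
G1 X0.000 Y18.986
G1 X0.000 Y0.000
; layer 6
G0 Z12.476
G0 X0.000 Y0.000
G1 X18.102 Y0.000
G1 X18.102 Y7.941
G1 X6.832 Y7.941
G1 X6.832 Y18.986
G1 X0.000 Y18.986
G1 X0.000 Y0.000
M2 ; end

The solid is an L-shaped prism: outer 18.1 × 19 mm, arm thicknesses ≈ 7.94 mm (horizontal) and 6.83 mm (vertical), extruded 12.5 mm in z. Slicing at Δz = 2.079 mm — 6 equal slices spanning the solid's height, so layer i sits at z = i·h/6 — gives 6 non-empty perimeters. Each is a 6-segment closed polygon; G0 lifts to the layer z and rapids to the start vertex, then G1 traces the edges.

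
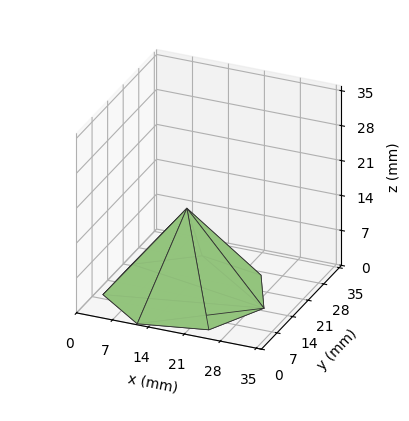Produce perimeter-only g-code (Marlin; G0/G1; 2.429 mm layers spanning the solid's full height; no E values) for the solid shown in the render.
Reading the render: the shape is a regular 7-sided pyramid, base circumscribed radius ≈ 15 mm, apex at z ≈ 17 mm (dimensions read to the nearest mm from the axis ticks). For the g-code, the solid's height is divided into equal slices at the stated Δz and each level perimeter traced with G1 moves after a G0 lift.

; perimeter-only toolpath
G21 ; units = mm
G90 ; absolute positioning
G28 ; home
; layer 1
G0 Z2.429
G0 X27.857 Y15.000
G1 X23.016 Y25.052
G1 X12.139 Y27.535
G1 X3.416 Y20.578
G1 X3.416 Y9.422
G1 X12.139 Y2.465
G1 X23.016 Y4.948
G1 X27.857 Y15.000
; layer 2
G0 Z4.857
G0 X25.714 Y15.000
G1 X21.680 Y23.376
G1 X12.616 Y25.446
G1 X5.346 Y19.649
G1 X5.346 Y10.351
G1 X12.616 Y4.554
G1 X21.680 Y6.624
G1 X25.714 Y15.000
; layer 3
G0 Z7.286
G0 X23.571 Y15.000
G1 X20.344 Y21.701
G1 X13.093 Y23.357
G1 X7.277 Y18.719
G1 X7.277 Y11.281
G1 X13.093 Y6.643
G1 X20.344 Y8.299
G1 X23.571 Y15.000
; layer 4
G0 Z9.714
G0 X21.429 Y15.000
G1 X19.008 Y20.026
G1 X13.569 Y21.267
G1 X9.208 Y17.789
G1 X9.208 Y12.211
G1 X13.569 Y8.733
G1 X19.008 Y9.974
G1 X21.429 Y15.000
; layer 5
G0 Z12.143
G0 X19.286 Y15.000
G1 X17.672 Y18.351
G1 X14.046 Y19.178
G1 X11.139 Y16.859
G1 X11.139 Y13.141
G1 X14.046 Y10.822
G1 X17.672 Y11.649
G1 X19.286 Y15.000
; layer 6
G0 Z14.571
G0 X17.143 Y15.000
G1 X16.336 Y16.675
G1 X14.523 Y17.089
G1 X13.069 Y15.930
G1 X13.069 Y14.070
G1 X14.523 Y12.911
G1 X16.336 Y13.325
G1 X17.143 Y15.000
M2 ; end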